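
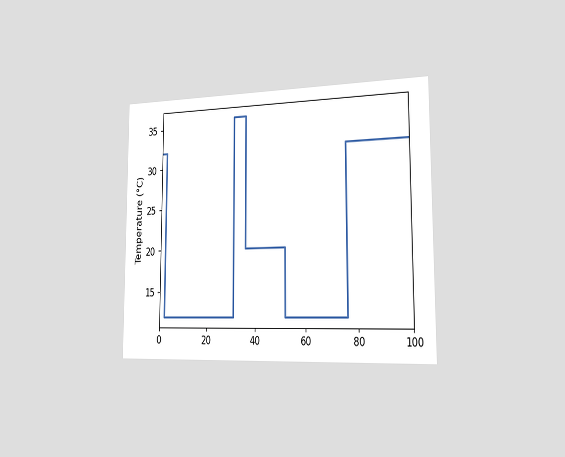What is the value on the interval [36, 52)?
20°C

The chart is viewed slightly from the right. On [36, 52) the step sits at 20°C.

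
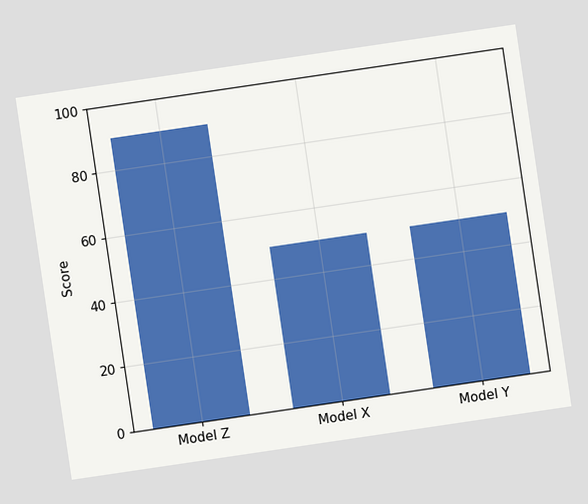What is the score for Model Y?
The chart is tilted about 8° counter-clockwise. Reading along the chart's y-axis, the Model Y bar reaches 50.

50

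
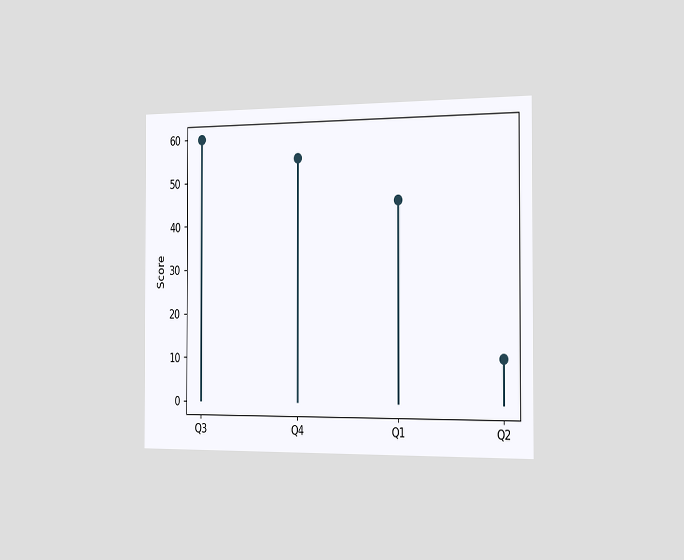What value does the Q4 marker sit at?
The chart is viewed slightly from the right. The Q4 marker sits at 55.

55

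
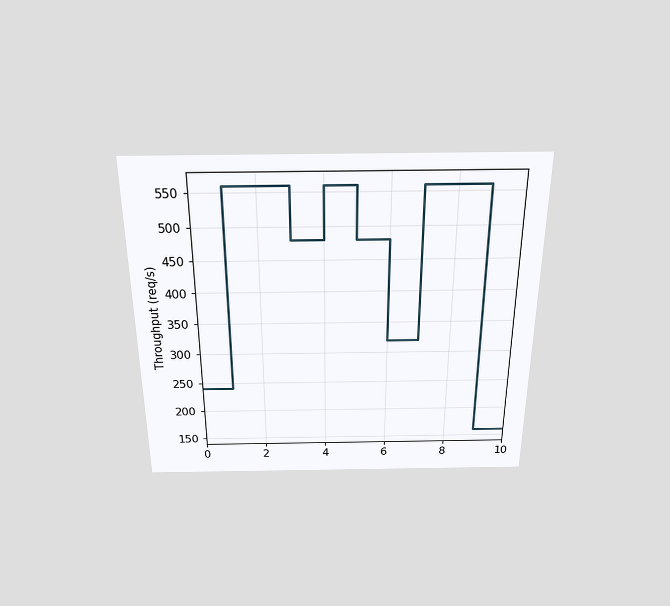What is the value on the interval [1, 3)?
The chart is viewed slightly from above. On [1, 3) the step sits at 560req/s.

560req/s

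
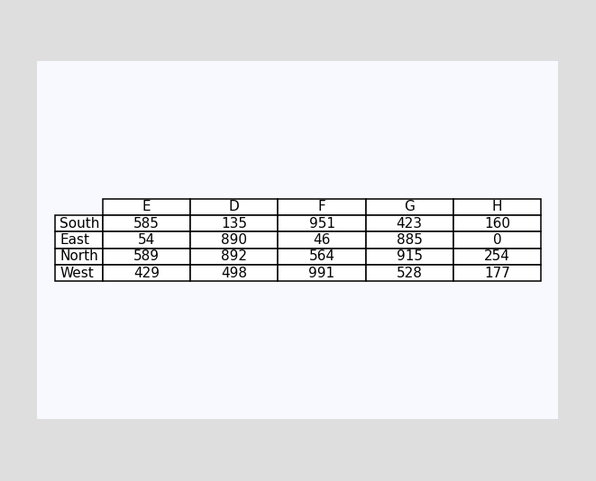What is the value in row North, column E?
589

The (North, E) cell reads 589.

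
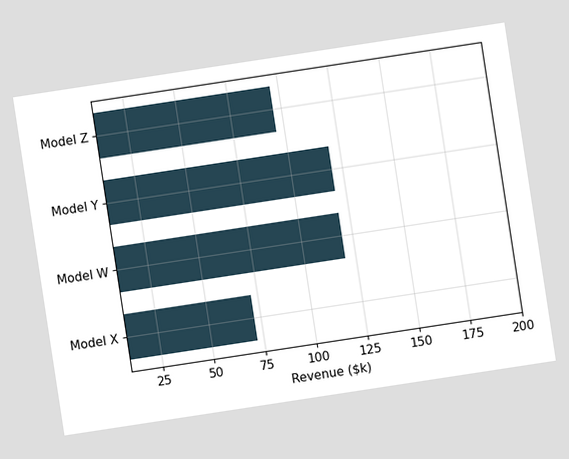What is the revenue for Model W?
The chart is tilted about 9° counter-clockwise. Reading along the chart's x-axis, the Model W bar reaches $120k.

$120k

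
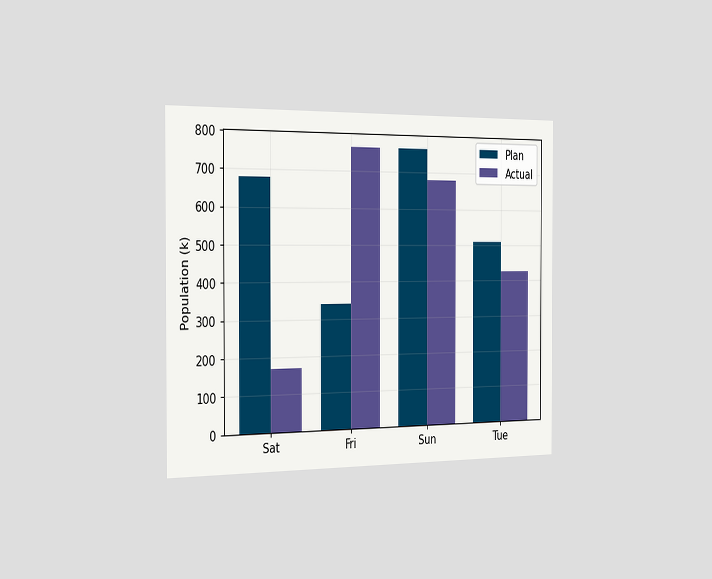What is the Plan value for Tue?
The chart is viewed slightly from the left. The Plan bar at Tue reaches 510k on the y-axis.

510k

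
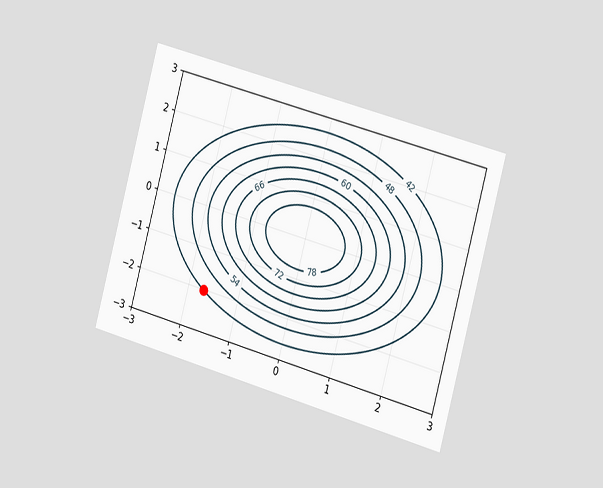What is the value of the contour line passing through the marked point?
42

The chart is tilted about 15° clockwise and viewed slightly from the right. The marked point sits on the contour labelled 42.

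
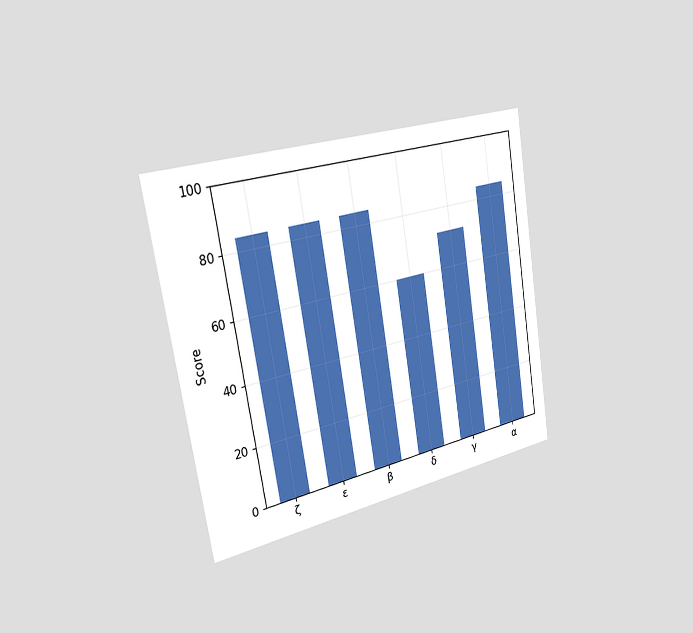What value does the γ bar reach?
72

The chart is tilted about 9° counter-clockwise and viewed slightly from the left. Reading along the chart's y-axis, the γ bar reaches 72.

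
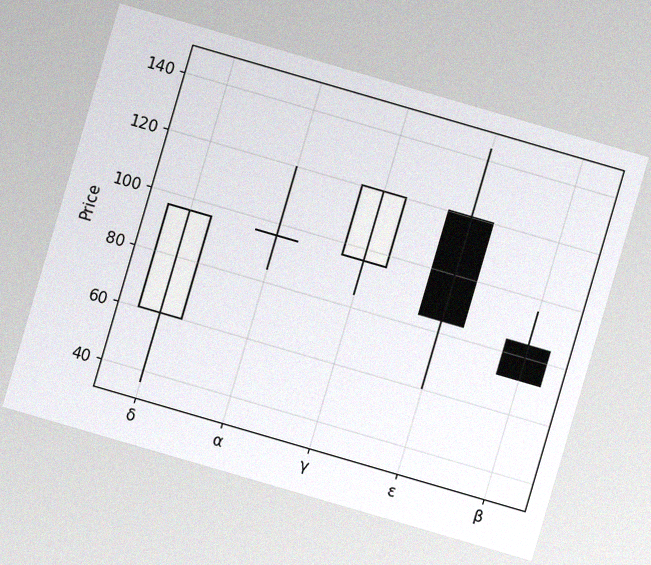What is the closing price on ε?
84

The chart is tilted about 16° clockwise, with some photo noise. The ε candle closes at 84.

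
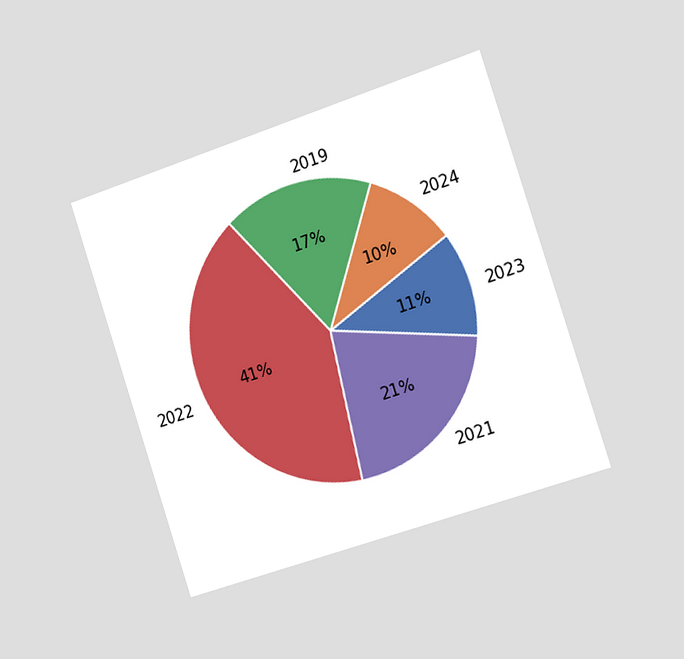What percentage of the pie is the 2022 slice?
The chart is tilted about 18° counter-clockwise and viewed slightly from the right. The 2022 slice takes up 41% of the pie.

41%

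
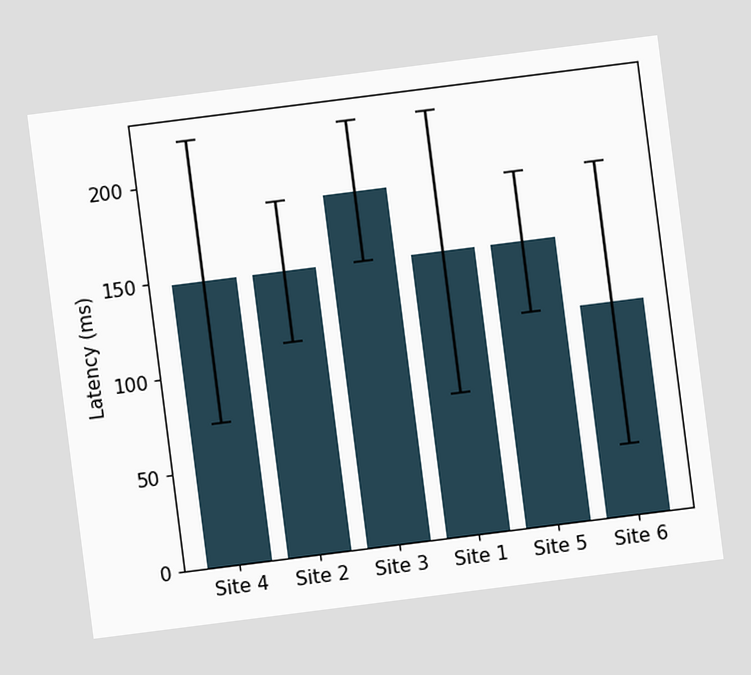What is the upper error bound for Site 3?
222ms

The chart is tilted about 7° counter-clockwise. The Site 3 bar's upper whisker reaches 222ms.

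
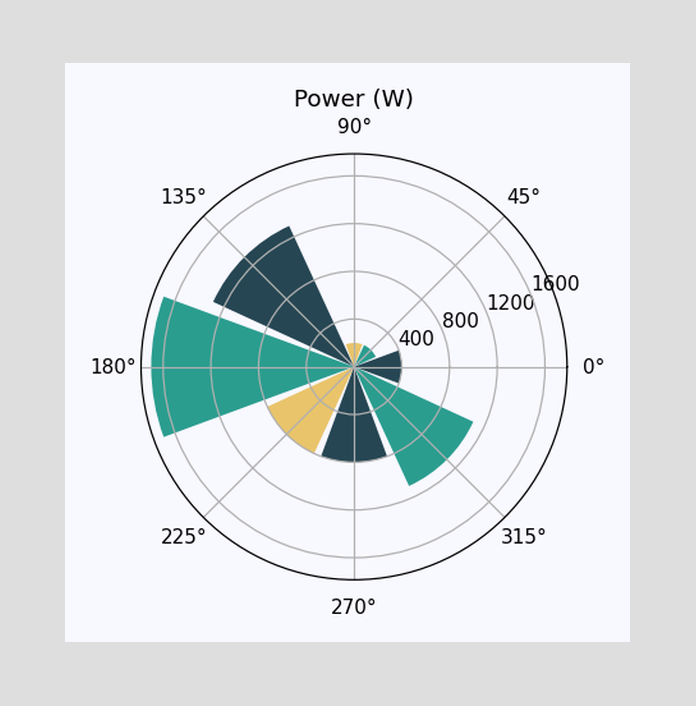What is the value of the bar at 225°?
800W

The bar at 225° reaches 800W on the radial axis.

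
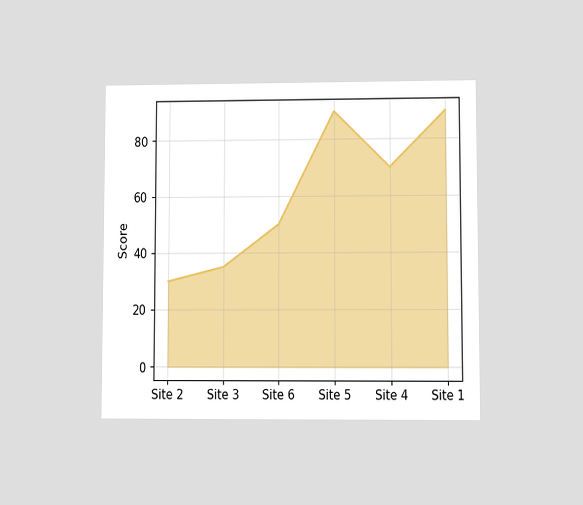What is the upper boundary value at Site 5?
The chart is viewed at a slight angle. At Site 5 the upper boundary is at 90.

90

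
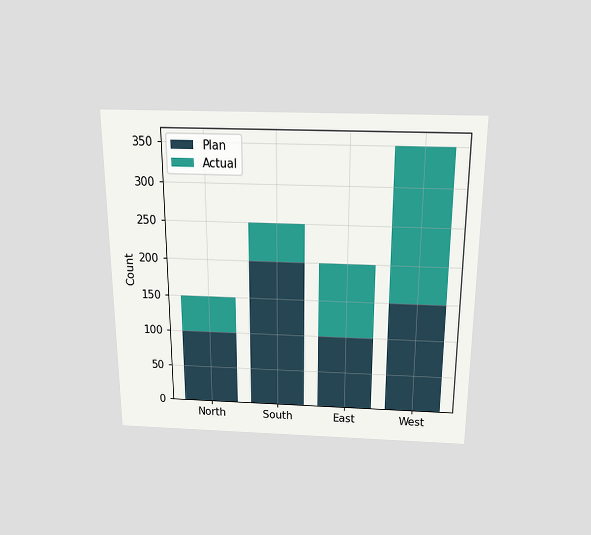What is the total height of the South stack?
250

The chart is viewed slightly from above. The South stack's top reaches 250 on the y-axis.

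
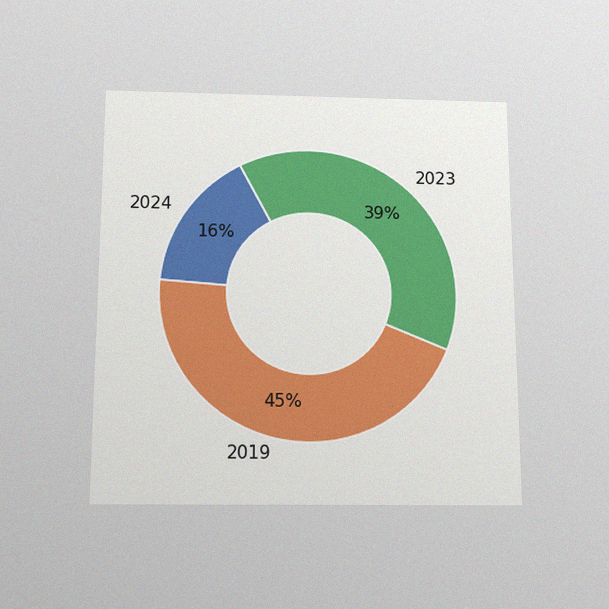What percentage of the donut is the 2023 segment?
The chart is viewed slightly from below, with some photo noise. The 2023 segment takes up 39% of the ring.

39%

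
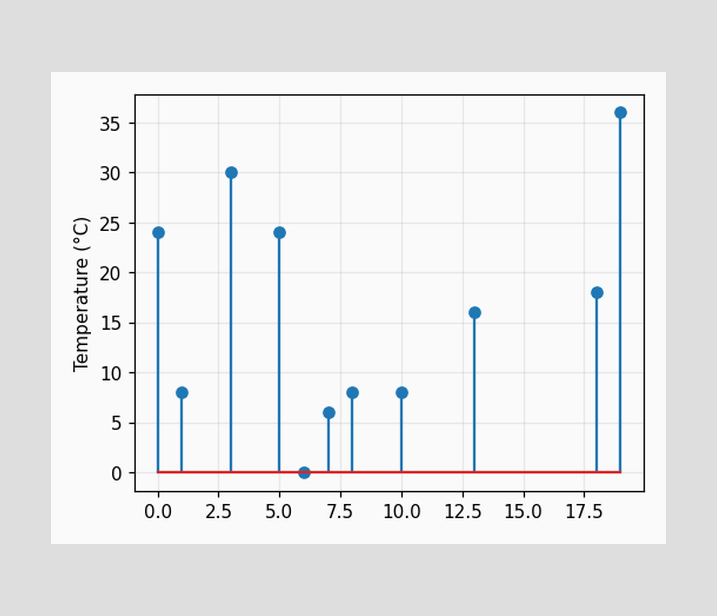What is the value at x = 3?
The stem at x=3 reaches 30°C.

30°C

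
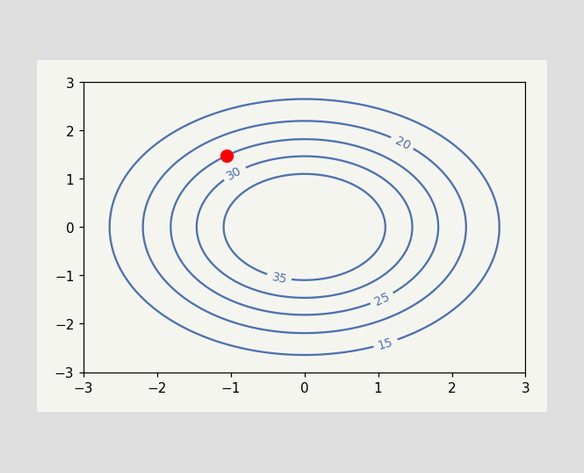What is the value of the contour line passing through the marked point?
25

The marked point sits on the contour labelled 25.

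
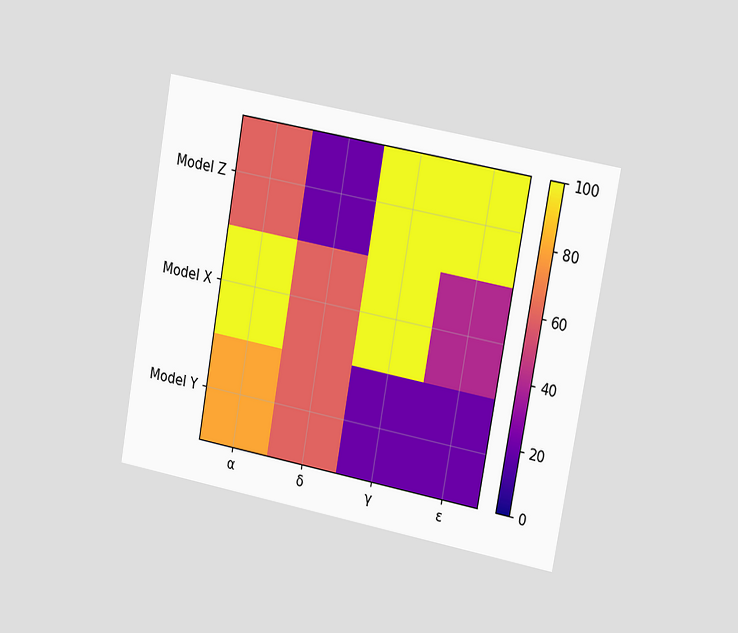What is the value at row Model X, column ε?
40

The chart is tilted about 10° clockwise and viewed slightly from the right. Matching cell (Model X, ε) against the colorbar gives 40.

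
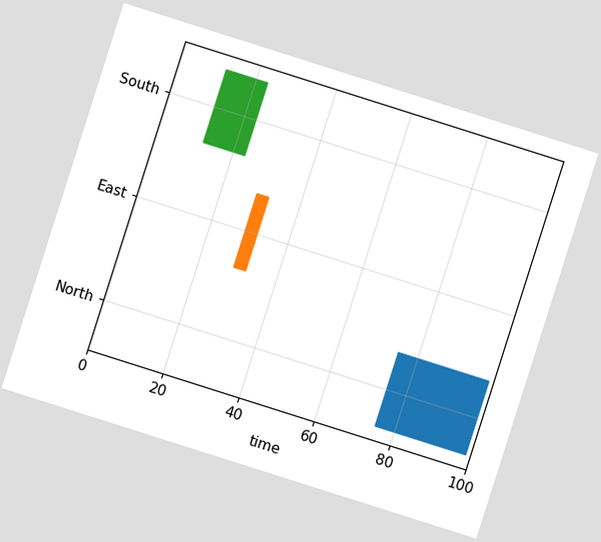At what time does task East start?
29

The chart is tilted about 18° clockwise. The East bar begins at t=29.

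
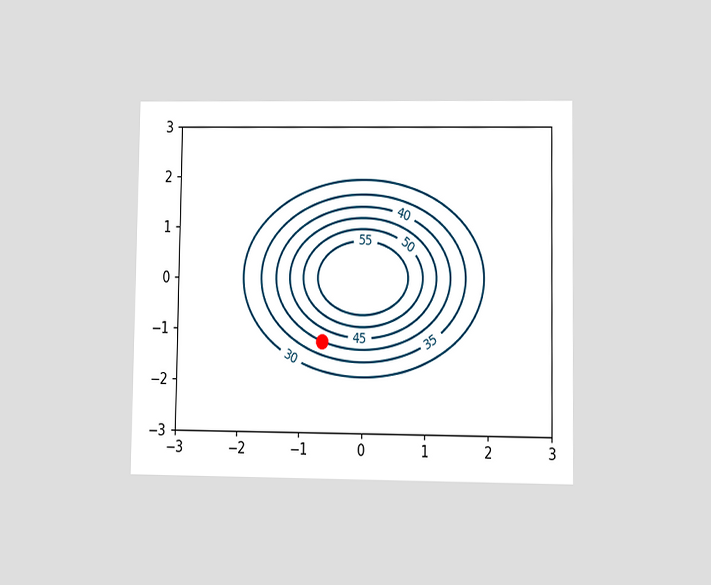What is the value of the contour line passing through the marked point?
The chart is viewed at a slight angle. The marked point sits on the contour labelled 40.

40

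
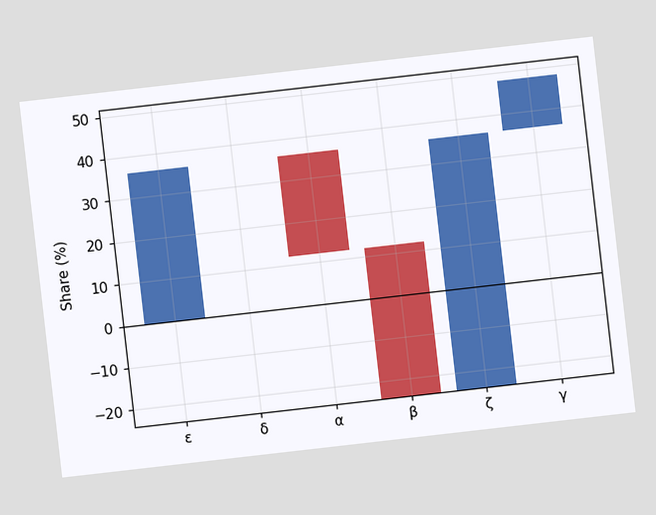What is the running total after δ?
36%

The chart is tilted about 7° counter-clockwise. After δ the running total reaches 36%.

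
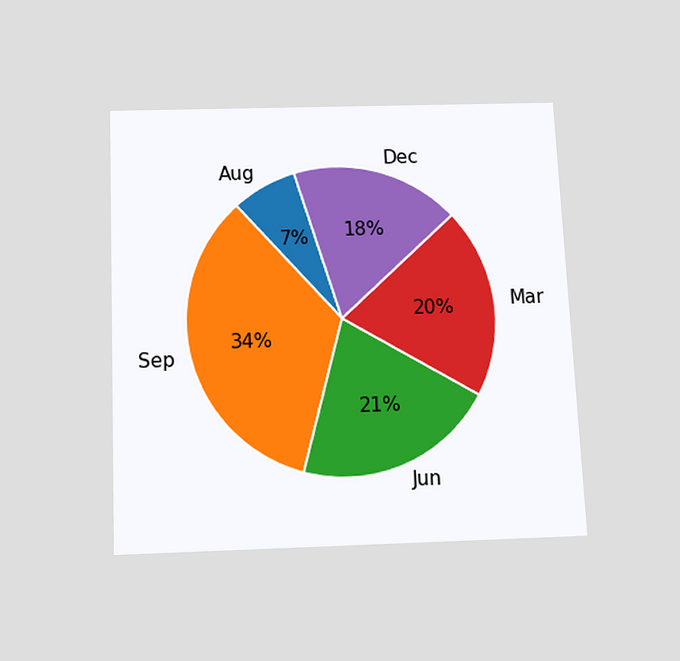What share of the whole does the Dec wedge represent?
18%

The chart is tilted about 3° counter-clockwise and viewed slightly from below. The Dec slice takes up 18% of the pie.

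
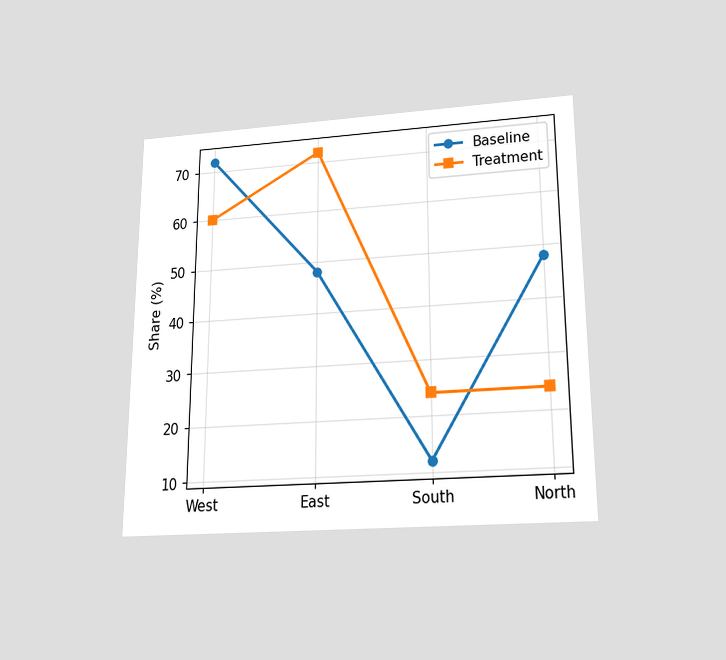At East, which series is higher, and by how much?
Treatment, by 24%

The chart is viewed slightly from below. At East, Treatment sits above the other line by 24%.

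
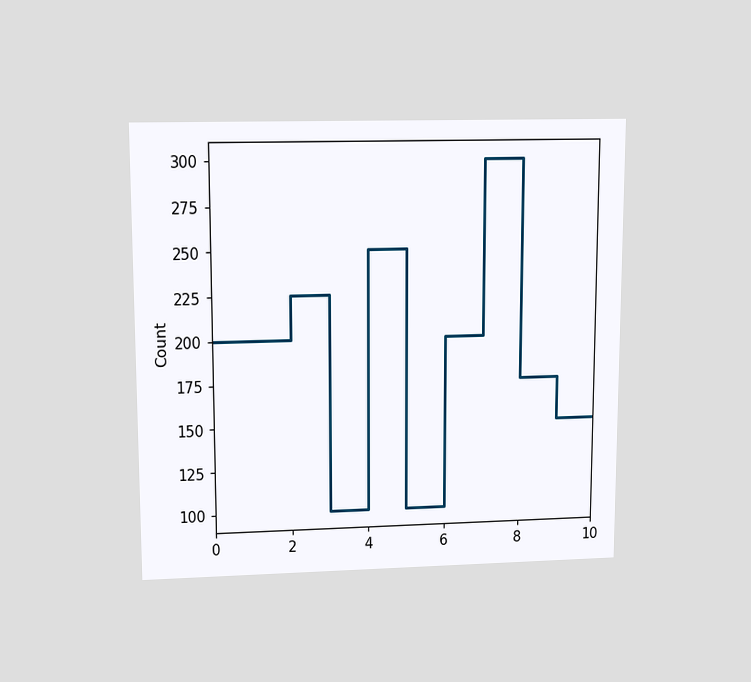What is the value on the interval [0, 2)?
The chart is viewed slightly from above. On [0, 2) the step sits at 200.

200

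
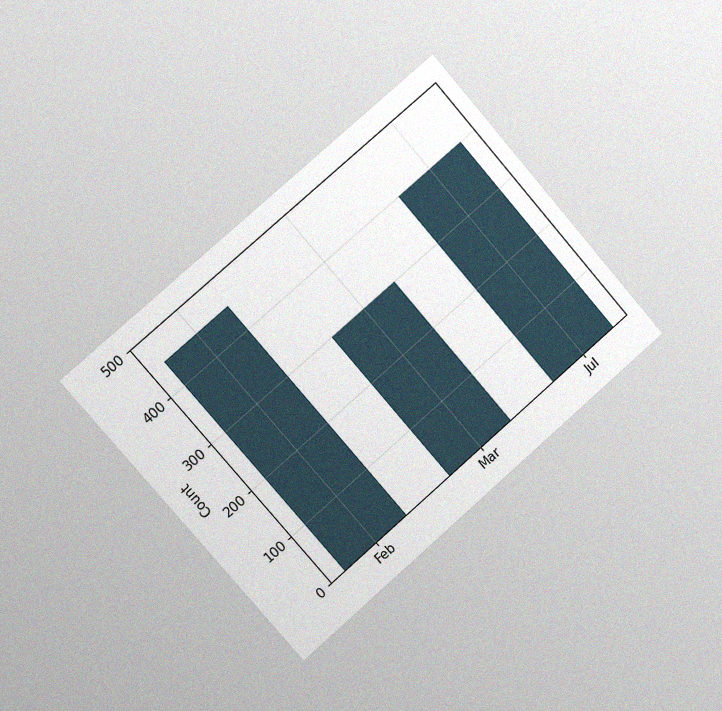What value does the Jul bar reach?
The chart is tilted about 41° counter-clockwise and viewed slightly from the left, with some photo noise. Reading along the chart's y-axis, the Jul bar reaches 400.

400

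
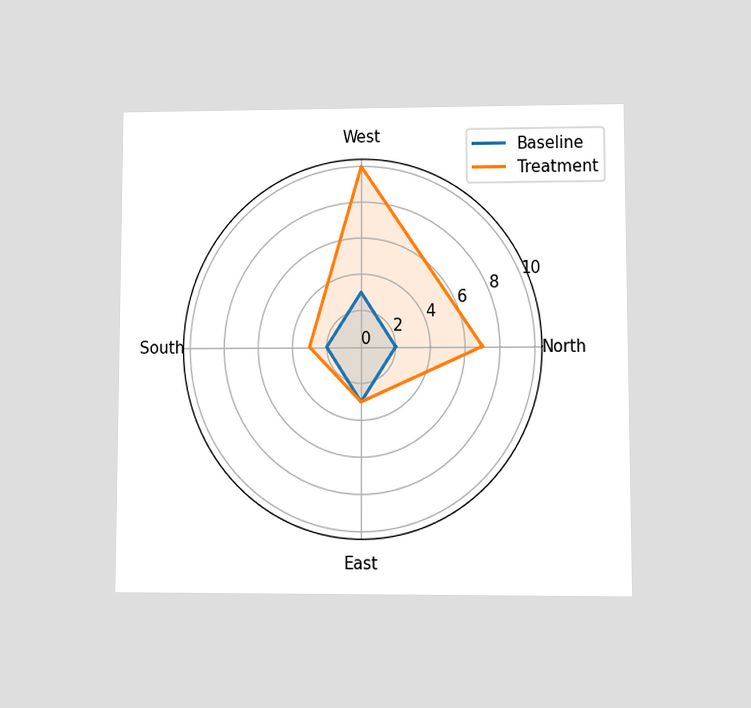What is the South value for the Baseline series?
The chart is viewed at a slight angle. On the South axis, Baseline reaches 2.

2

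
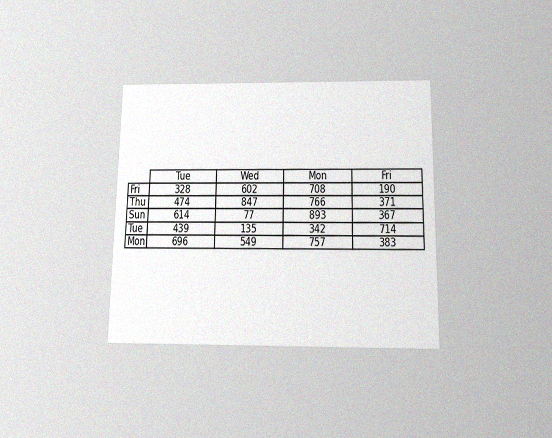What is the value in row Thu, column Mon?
The chart is viewed slightly from below, with some photo noise. The (Thu, Mon) cell reads 766.

766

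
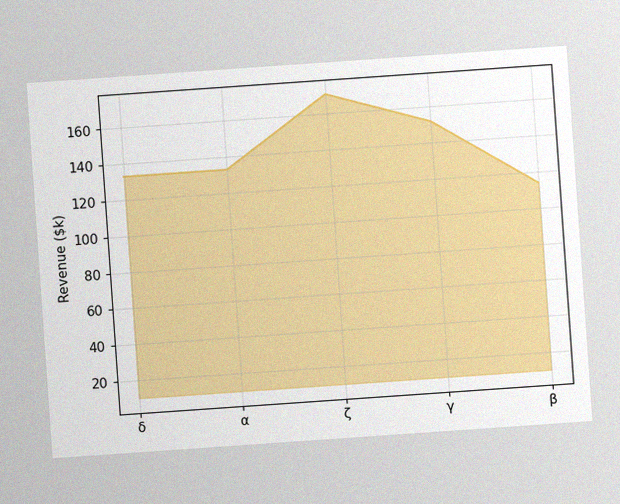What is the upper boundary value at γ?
The chart is tilted about 4° counter-clockwise, with some photo noise. At γ the upper boundary is at $152k.

$152k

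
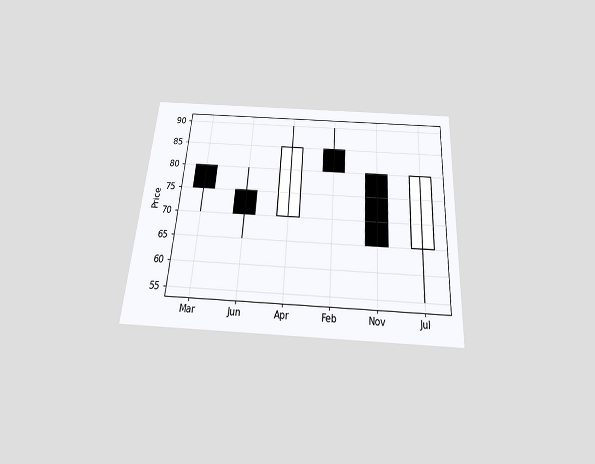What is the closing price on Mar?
The chart is tilted about 4° clockwise and viewed slightly from below. The Mar candle closes at 75.

75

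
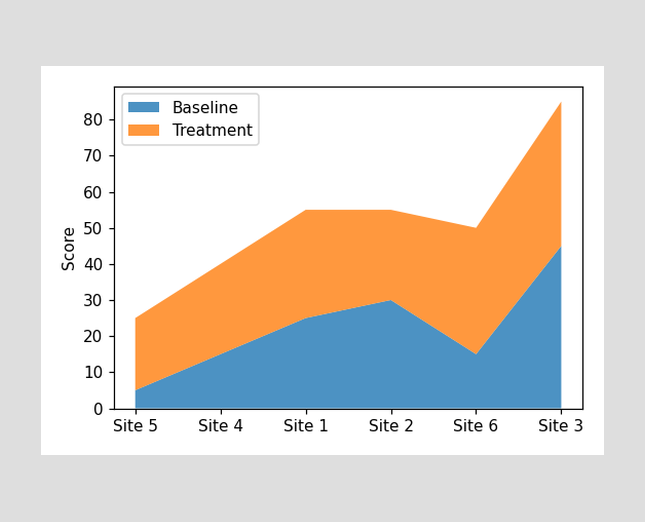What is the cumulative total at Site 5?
The stacked total at Site 5 reaches 25.

25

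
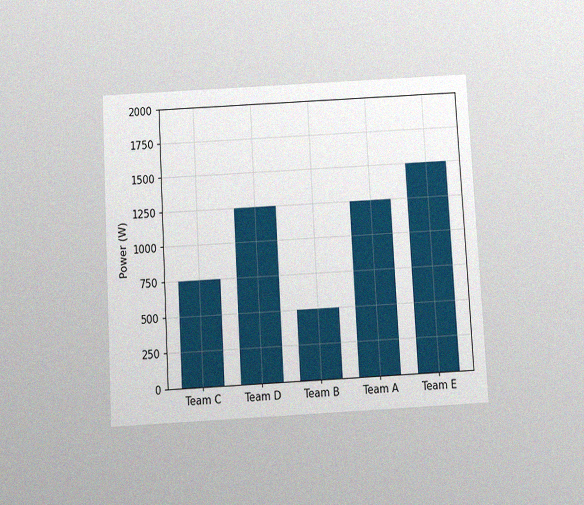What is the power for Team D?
The chart is tilted about 3° counter-clockwise and viewed slightly from below, with some photo noise. Reading along the chart's y-axis, the Team D bar reaches 1250W.

1250W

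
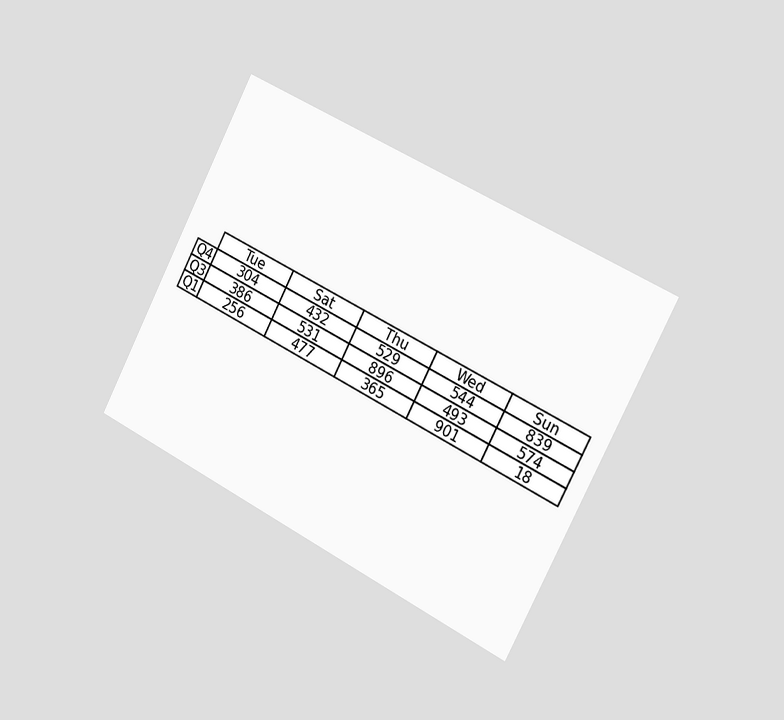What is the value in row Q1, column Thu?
The chart is tilted about 27° clockwise and viewed slightly from the right. The (Q1, Thu) cell reads 365.

365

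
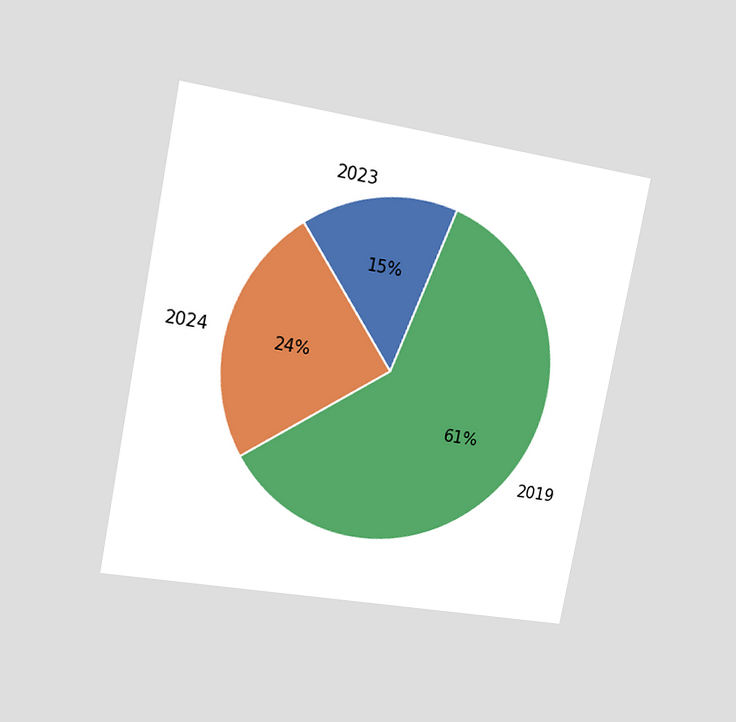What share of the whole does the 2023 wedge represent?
15%

The chart is tilted about 11° clockwise and viewed slightly from the left. The 2023 slice takes up 15% of the pie.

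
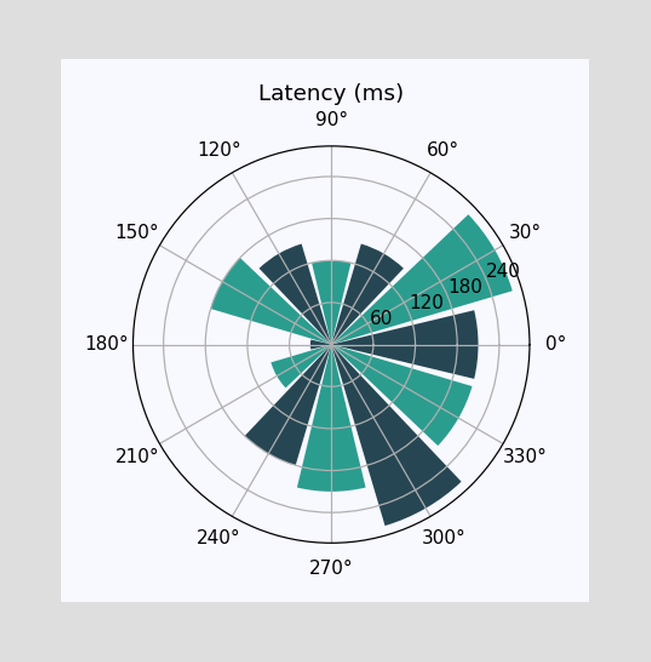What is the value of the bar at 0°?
The bar at 0° reaches 210ms on the radial axis.

210ms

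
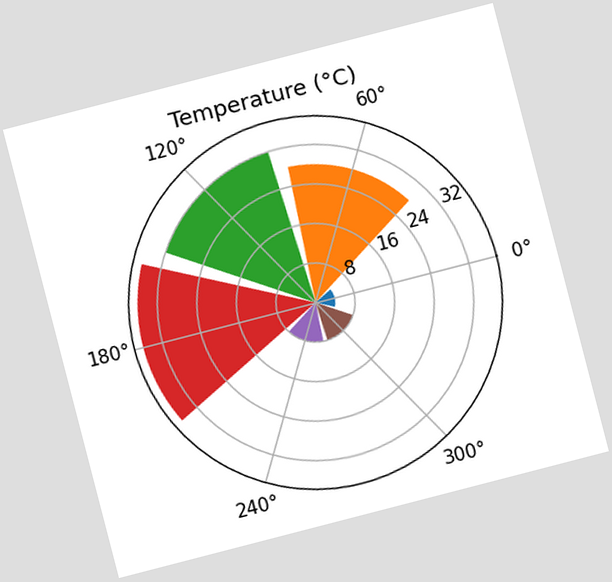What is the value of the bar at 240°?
The chart is tilted about 15° counter-clockwise. The bar at 240° reaches 8°C on the radial axis.

8°C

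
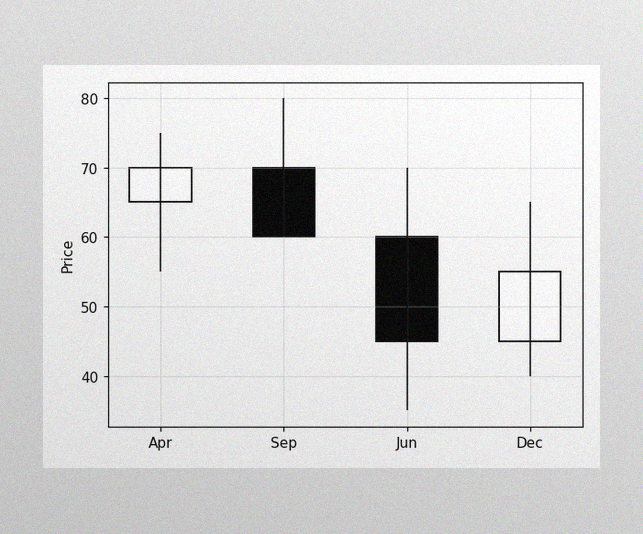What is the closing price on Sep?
60

The image has some photo noise and uneven lighting. The Sep candle closes at 60.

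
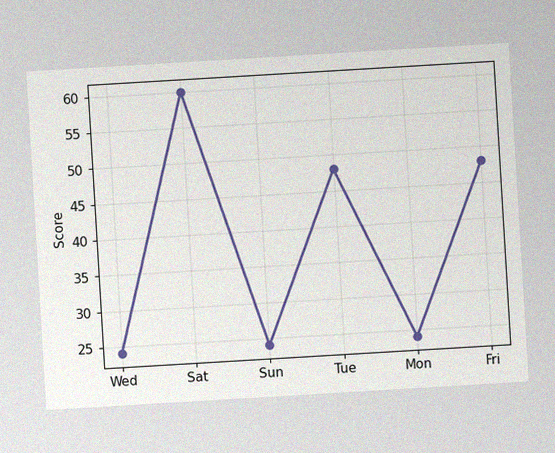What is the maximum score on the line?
60

The chart is tilted about 3° counter-clockwise, with some photo noise. The highest point is at Sat, and reading across to the y-axis gives 60.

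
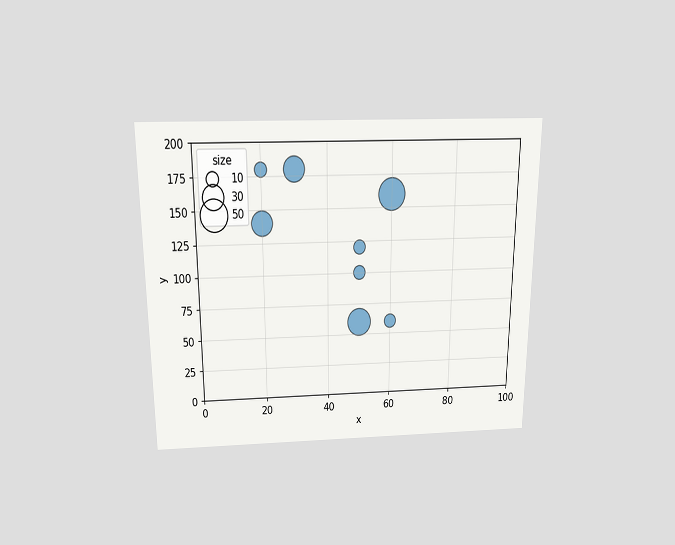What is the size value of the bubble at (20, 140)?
30

The chart is viewed slightly from above. Matching the bubble at (20, 140) against the size legend gives 30.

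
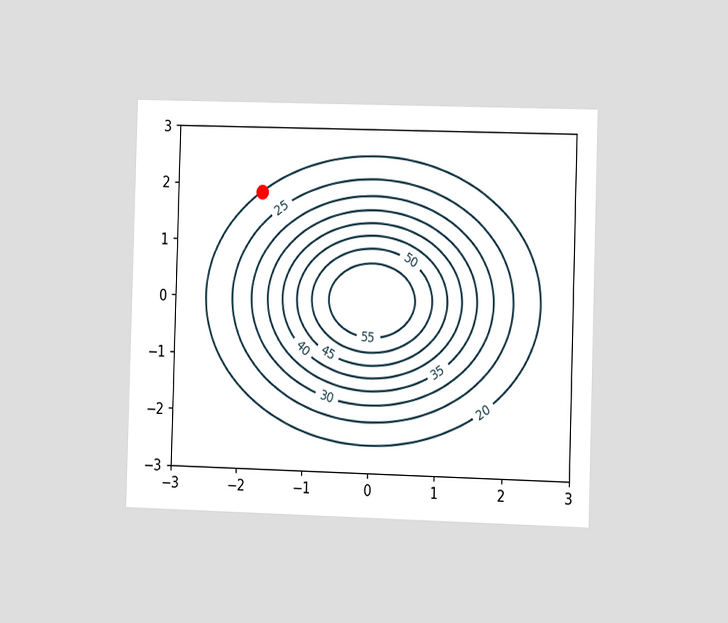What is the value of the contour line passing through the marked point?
20

The chart is viewed slightly from the right. The marked point sits on the contour labelled 20.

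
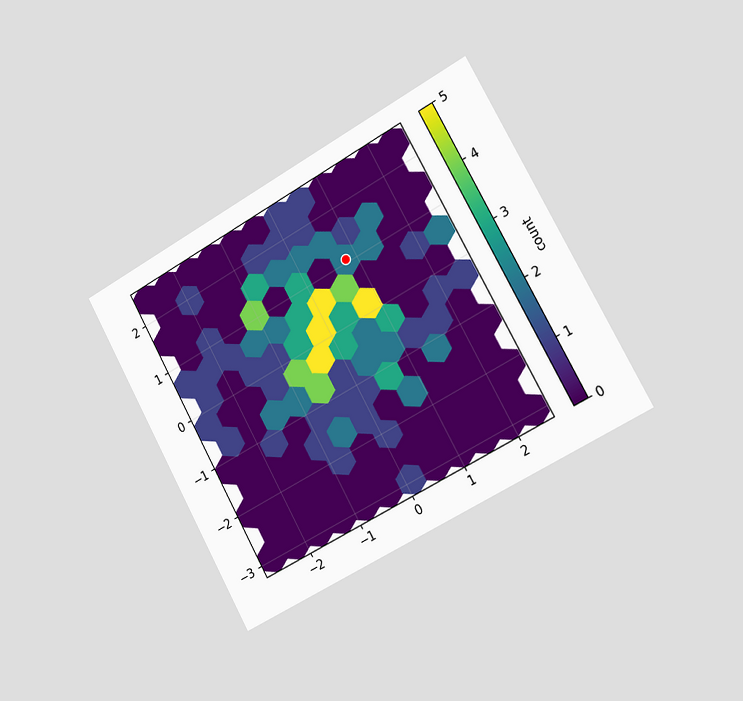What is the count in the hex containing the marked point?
2

The chart is tilted about 29° counter-clockwise and viewed slightly from the right. The marked hex reads 2 on the colorbar.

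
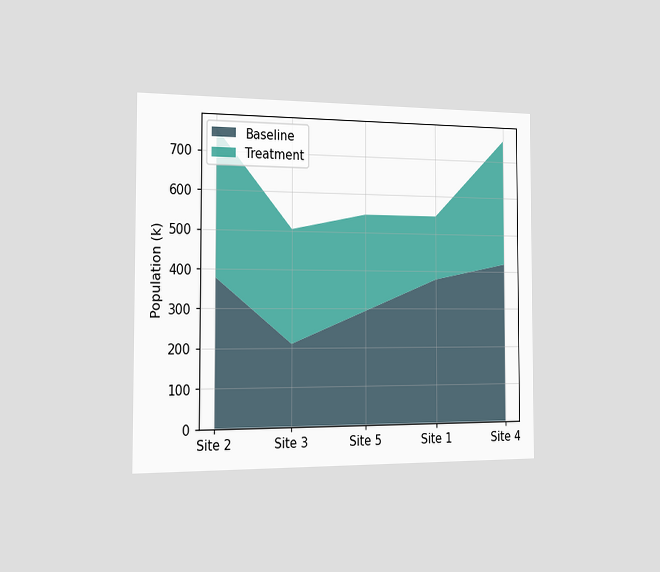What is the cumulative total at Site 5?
546k

The chart is viewed slightly from the left. The stacked total at Site 5 reaches 546k.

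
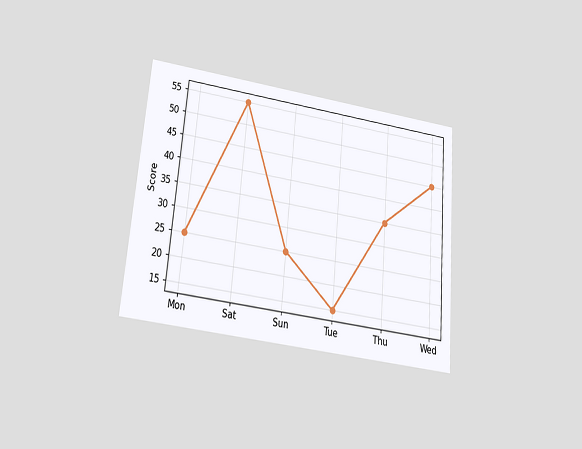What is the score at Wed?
The chart is tilted about 5° clockwise and viewed slightly from below. At Wed, the line is at 45.

45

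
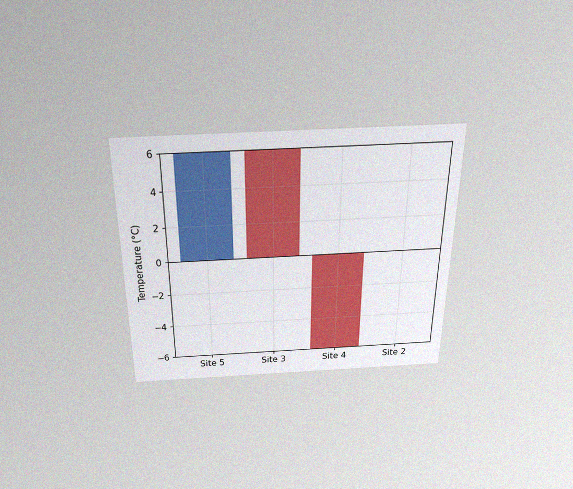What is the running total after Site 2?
The chart is viewed slightly from above, with some photo noise. After Site 2 the running total reaches -6°C.

-6°C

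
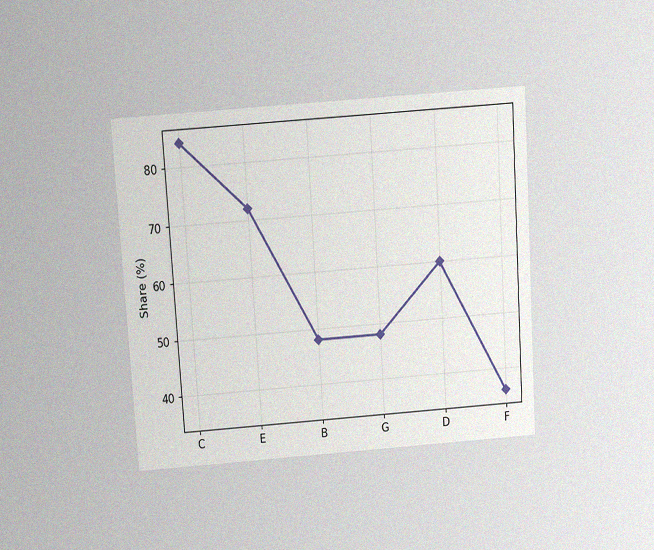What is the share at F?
36%

The chart is tilted about 4° counter-clockwise and viewed slightly from above, with some photo noise. At F, the line is at 36%.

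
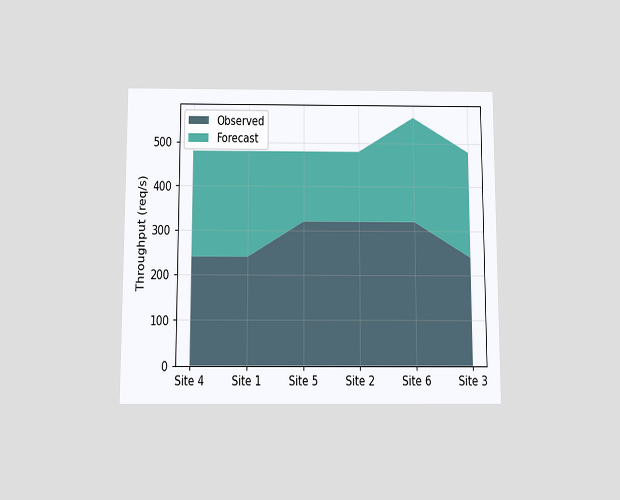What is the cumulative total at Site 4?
The chart is viewed slightly from below. The stacked total at Site 4 reaches 480req/s.

480req/s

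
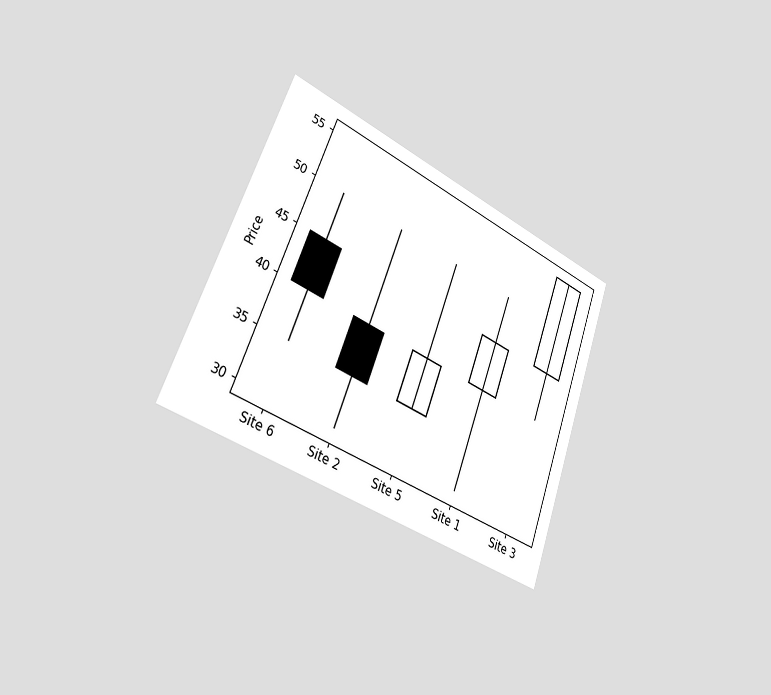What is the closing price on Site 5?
The chart is tilted about 21° clockwise and viewed slightly from the left. The Site 5 candle closes at 40.

40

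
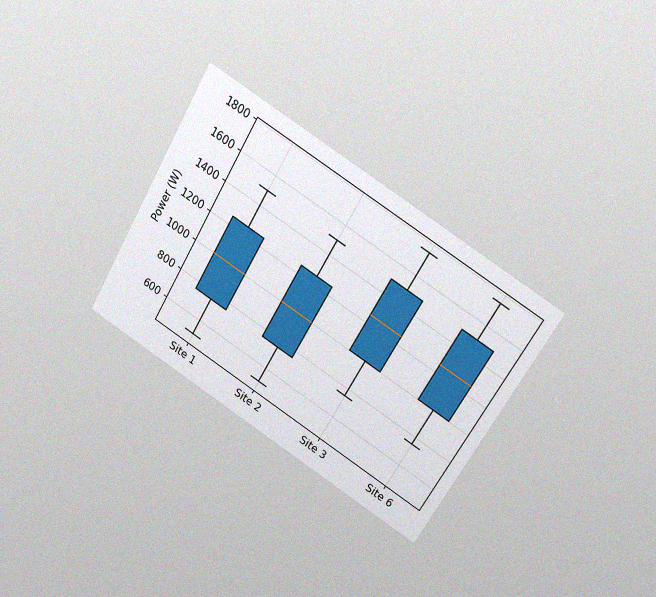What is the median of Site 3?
The chart is tilted about 31° clockwise and viewed at a slight angle, with some photo noise. The median line in the Site 3 box sits at 1250W.

1250W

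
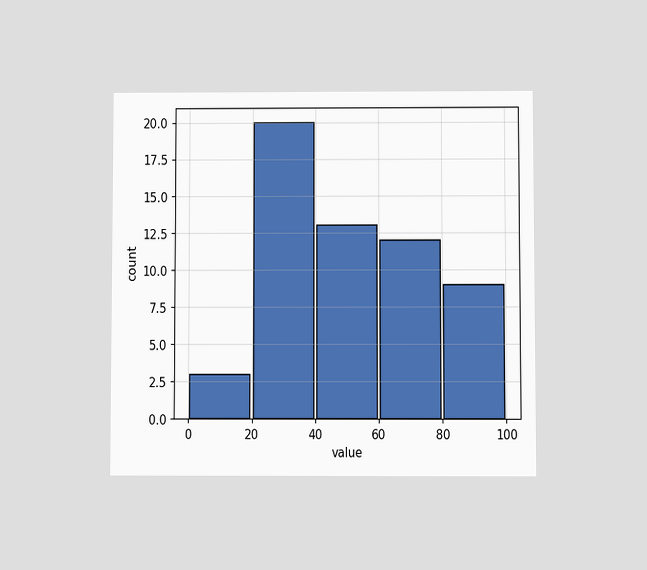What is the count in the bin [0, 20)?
3

The chart is viewed slightly from below. The [0, 20) bin has height 3.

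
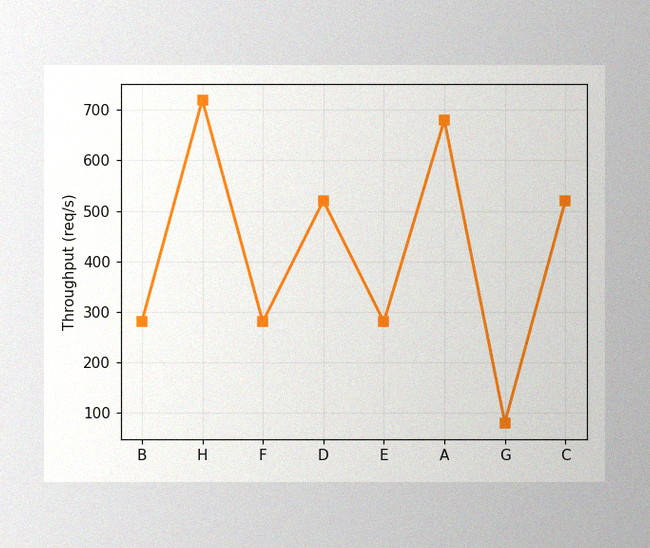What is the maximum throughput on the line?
The image has some photo noise and uneven lighting. The highest point is at H, and reading across to the y-axis gives 720req/s.

720req/s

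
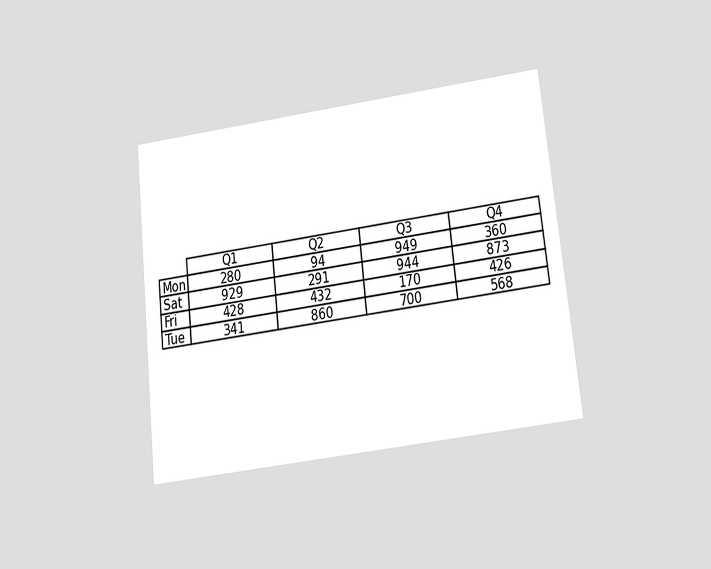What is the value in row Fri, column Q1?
428

The chart is tilted about 6° counter-clockwise and viewed slightly from below. The (Fri, Q1) cell reads 428.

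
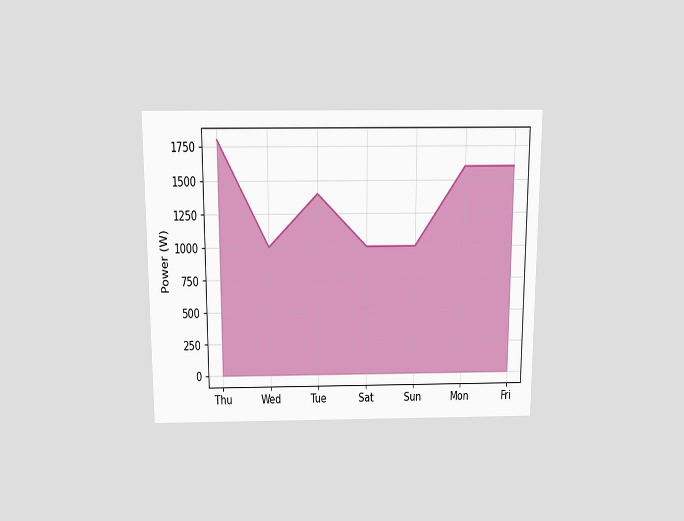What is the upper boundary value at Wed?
The chart is viewed slightly from above. At Wed the upper boundary is at 1000W.

1000W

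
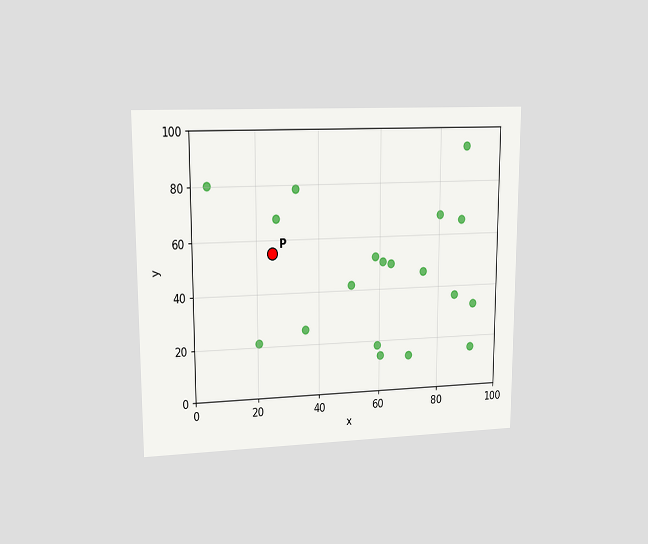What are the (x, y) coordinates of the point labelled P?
(25, 55)

The chart is viewed at a slight angle. Following the gridlines from P to each axis, P sits at (25, 55).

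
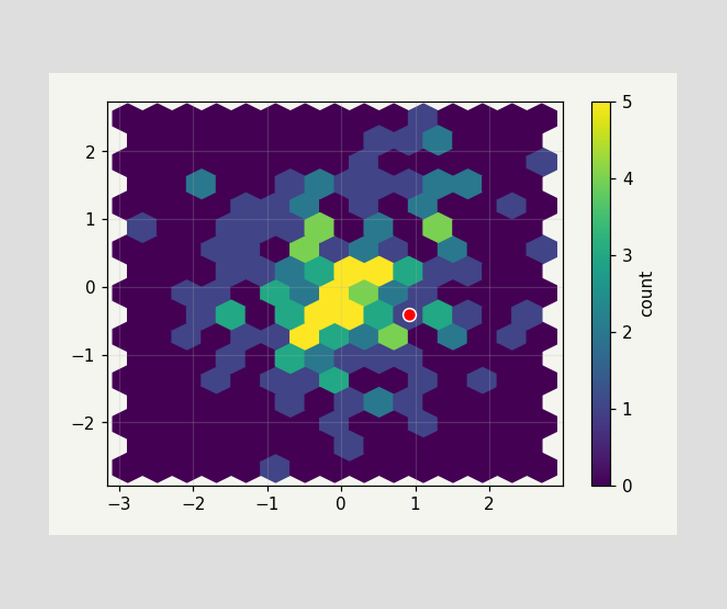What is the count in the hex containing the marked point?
The marked hex reads 1 on the colorbar.

1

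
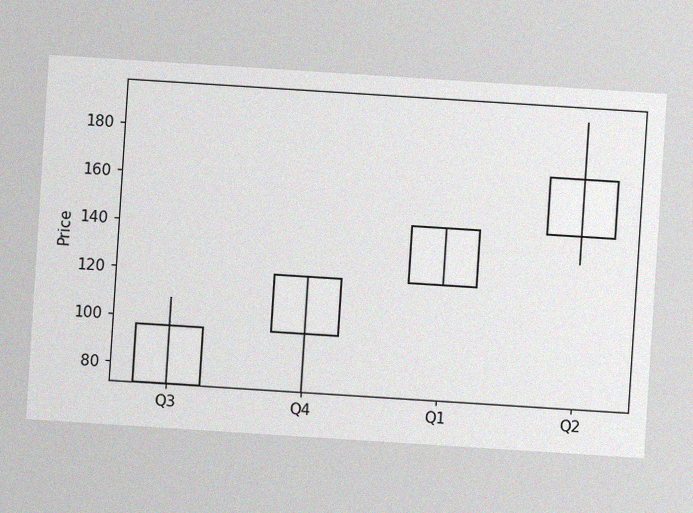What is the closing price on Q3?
96

The chart is tilted about 4° clockwise, with some photo noise. The Q3 candle closes at 96.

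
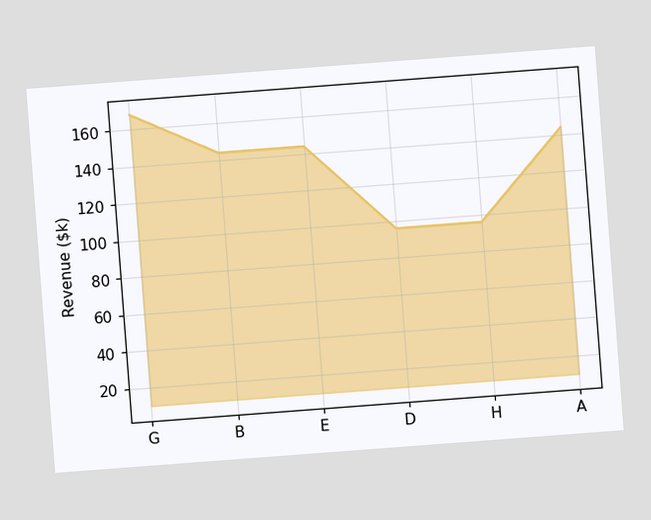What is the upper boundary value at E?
$144k

The chart is tilted about 4° counter-clockwise. At E the upper boundary is at $144k.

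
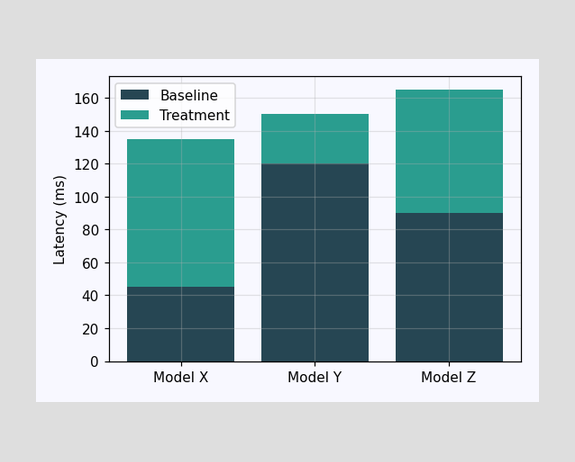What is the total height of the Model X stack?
135ms

The Model X stack's top reaches 135ms on the y-axis.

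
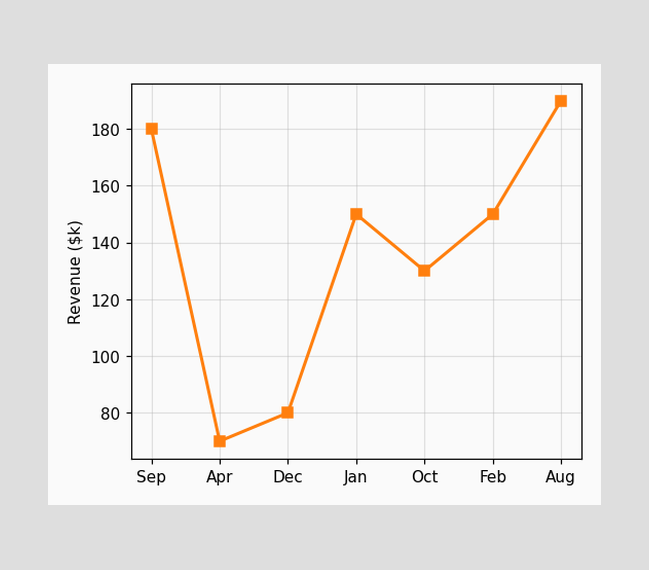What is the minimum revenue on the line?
The lowest point is at Apr, and reading across to the y-axis gives $70k.

$70k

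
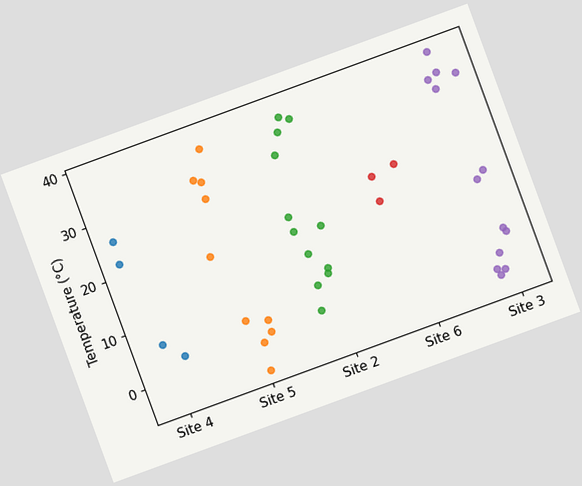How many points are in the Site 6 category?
The chart is tilted about 20° counter-clockwise. Counting the markers in the Site 6 column gives 3.

3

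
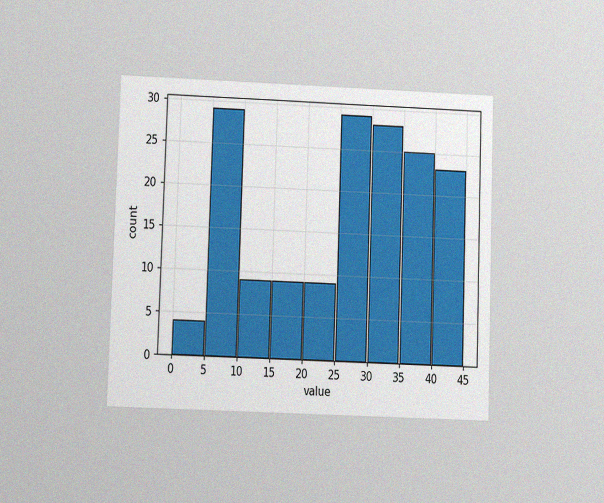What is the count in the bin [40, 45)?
The chart is viewed at a slight angle, with some photo noise. The [40, 45) bin has height 23.

23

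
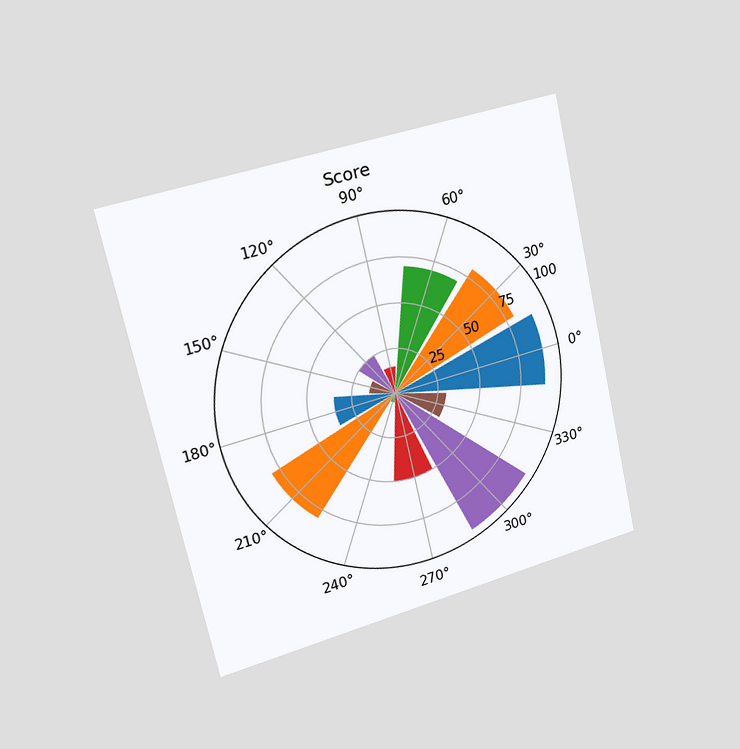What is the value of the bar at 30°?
The chart is tilted about 13° counter-clockwise and viewed slightly from the left. The bar at 30° reaches 80 on the radial axis.

80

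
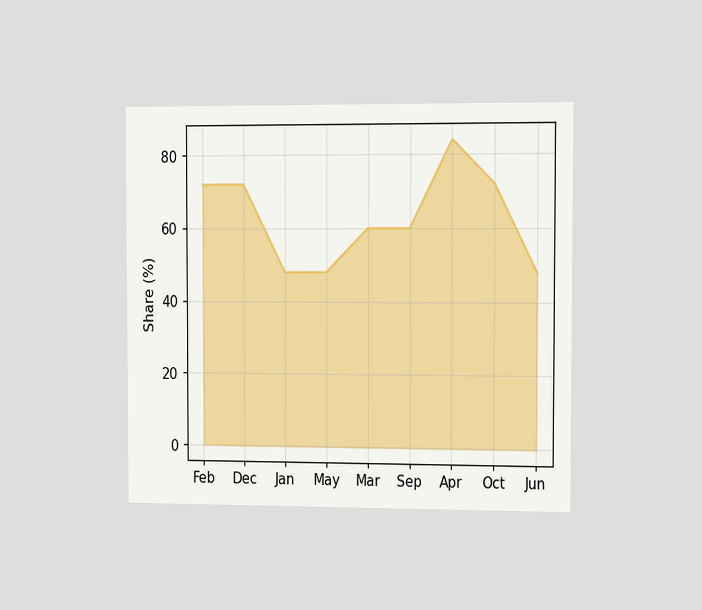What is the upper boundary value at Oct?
72%

The chart is viewed slightly from the right. At Oct the upper boundary is at 72%.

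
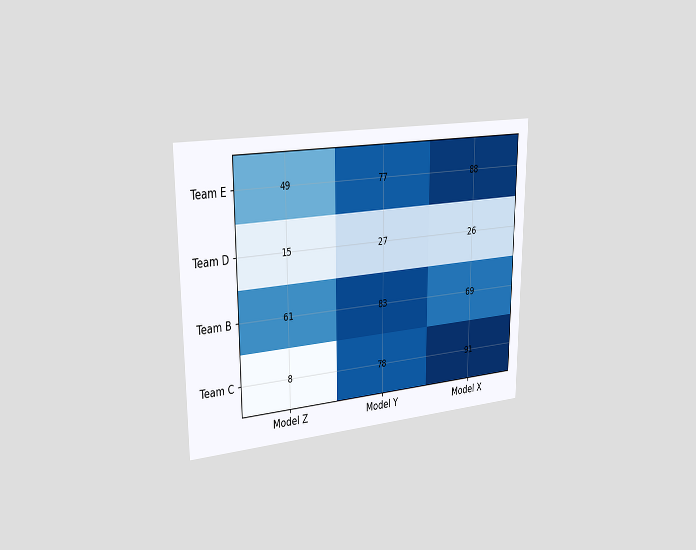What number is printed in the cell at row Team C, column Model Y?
78

The chart is viewed slightly from the left. The (Team C, Model Y) cell reads 78.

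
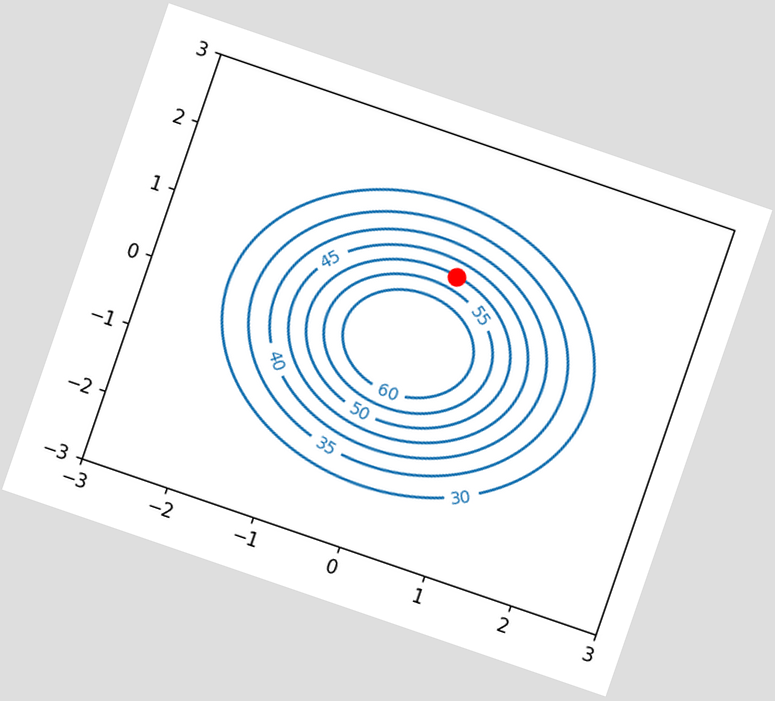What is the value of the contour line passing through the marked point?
50

The chart is tilted about 19° clockwise. The marked point sits on the contour labelled 50.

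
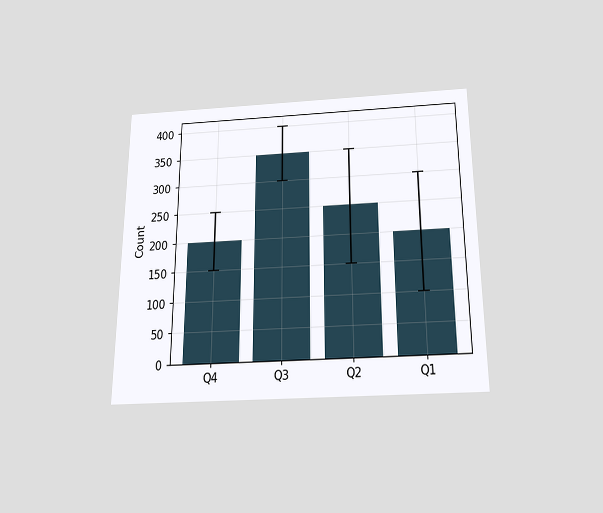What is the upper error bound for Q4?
The chart is viewed slightly from below. The Q4 bar's upper whisker reaches 250.

250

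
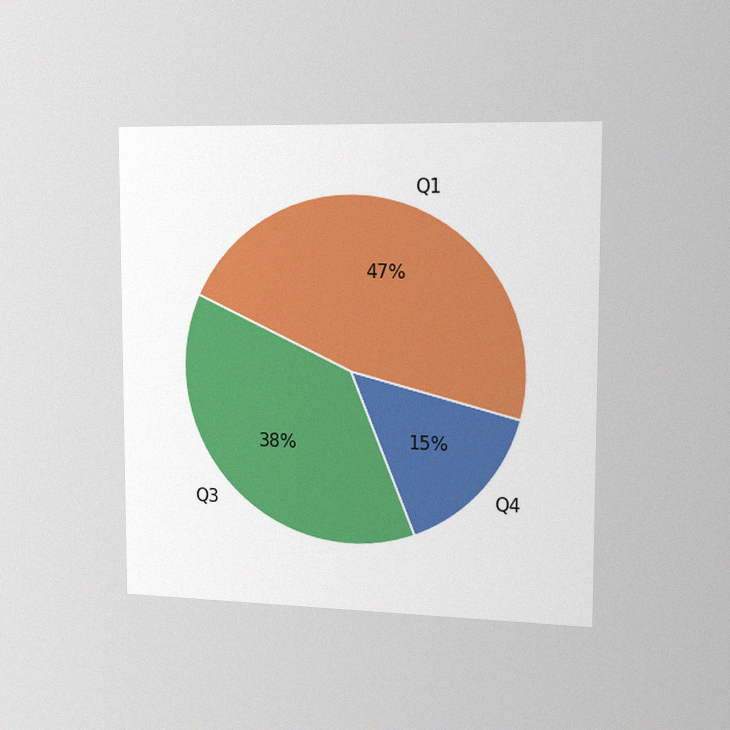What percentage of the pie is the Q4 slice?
15%

The chart is viewed slightly from the right, with some photo noise. The Q4 slice takes up 15% of the pie.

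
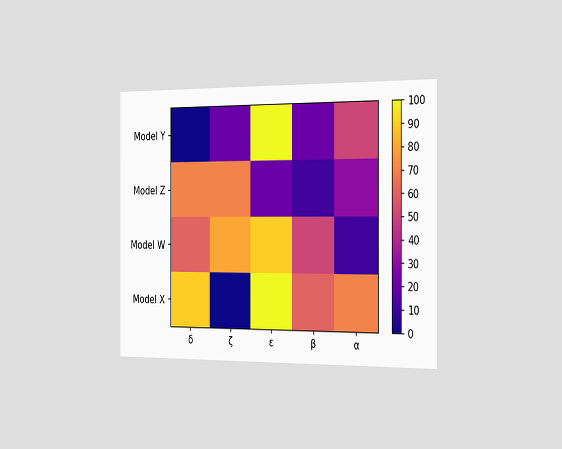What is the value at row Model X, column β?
The chart is viewed slightly from the right. Matching cell (Model X, β) against the colorbar gives 60.

60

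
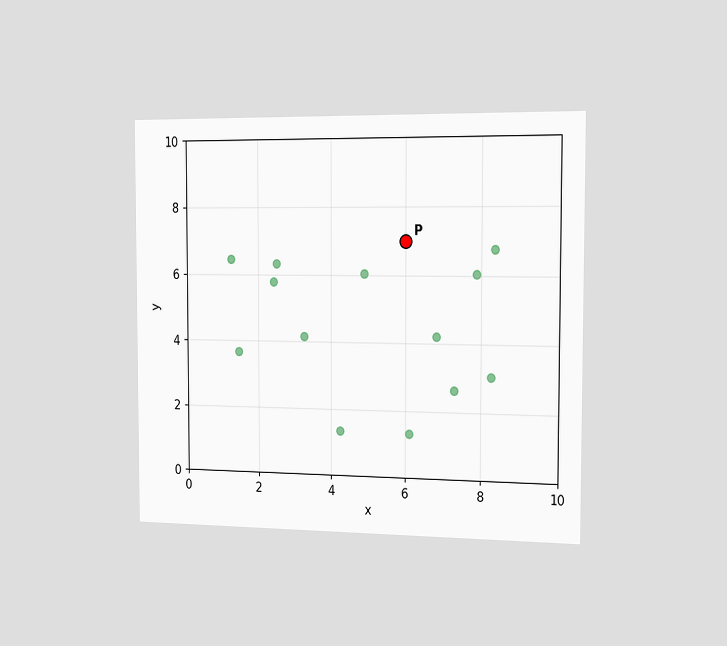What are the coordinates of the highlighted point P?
(6, 7)

The chart is viewed slightly from the right. Following the gridlines from P to each axis, P sits at (6, 7).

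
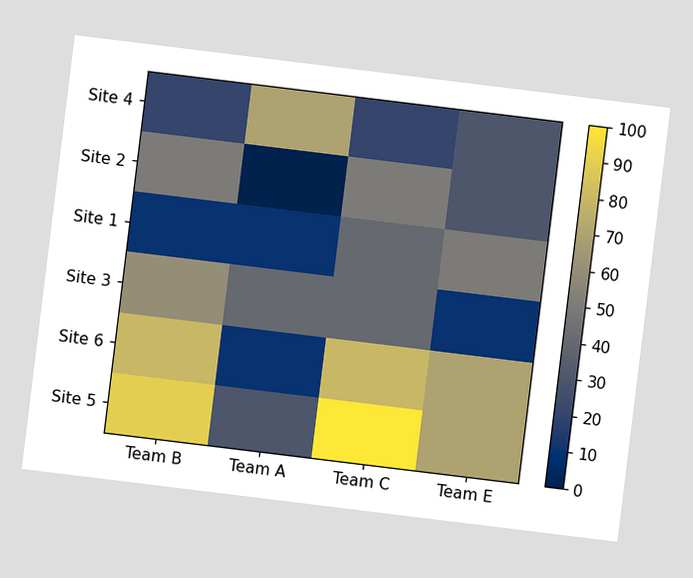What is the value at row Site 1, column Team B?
The chart is tilted about 7° clockwise. Matching cell (Site 1, Team B) against the colorbar gives 10.

10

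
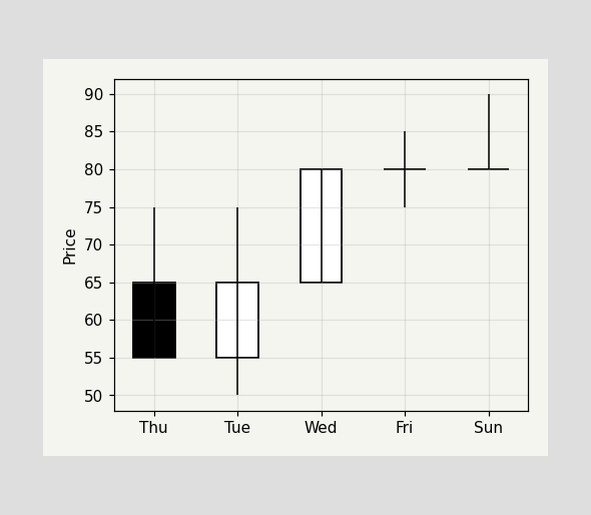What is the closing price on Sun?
The Sun candle closes at 80.

80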